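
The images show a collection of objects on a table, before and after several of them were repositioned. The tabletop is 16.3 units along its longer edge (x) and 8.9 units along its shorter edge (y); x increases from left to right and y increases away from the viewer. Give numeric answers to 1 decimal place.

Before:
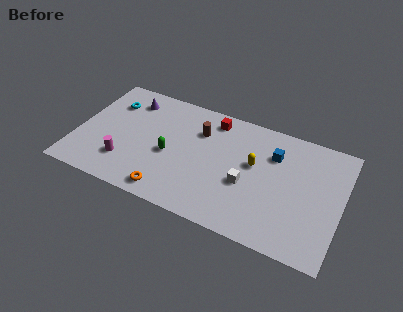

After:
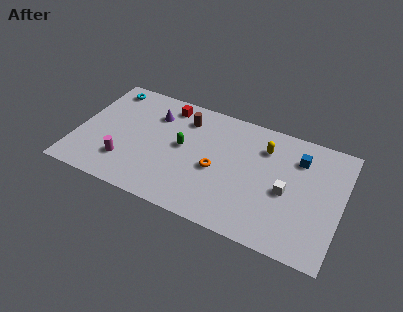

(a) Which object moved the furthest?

the orange torus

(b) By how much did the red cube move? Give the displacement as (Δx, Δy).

(-2.9, 0.0)

The red cube was at about (8.1, 7.6) and moved to about (5.2, 7.6).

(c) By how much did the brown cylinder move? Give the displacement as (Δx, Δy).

(-1.0, 0.6)

From the two frames, the brown cylinder sits at roughly (7.4, 6.4) before and (6.4, 7.0) after.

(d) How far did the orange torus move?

3.8

The orange torus was near (6.1, 1.1) before and (8.7, 3.9) after, so it travelled √(2.6² + 2.8²) ≈ 3.8 units.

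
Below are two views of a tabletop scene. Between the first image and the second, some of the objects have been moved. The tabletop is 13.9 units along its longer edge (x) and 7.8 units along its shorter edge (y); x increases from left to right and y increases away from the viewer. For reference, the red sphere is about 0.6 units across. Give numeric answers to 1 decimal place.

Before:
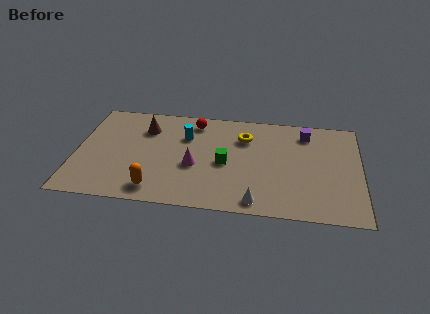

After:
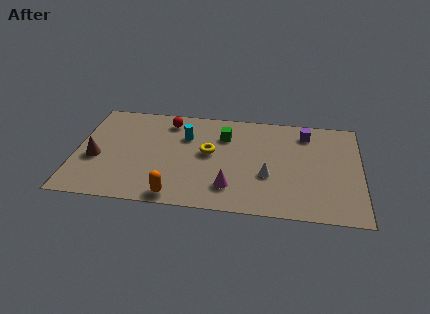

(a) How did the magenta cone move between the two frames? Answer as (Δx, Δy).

(1.8, -1.4)

The magenta cone started near (5.8, 3.2) and ended near (7.6, 1.8).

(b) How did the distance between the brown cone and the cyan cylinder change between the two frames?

+2.8

The distance was about 2.0 in the first image and 4.8 in the second, so they moved 2.8 units further apart.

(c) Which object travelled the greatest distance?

the brown cone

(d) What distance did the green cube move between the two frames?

2.1

The green cube was near (7.3, 3.6) before and (7.2, 5.7) after, so it travelled √(0.1² + 2.1²) ≈ 2.1 units.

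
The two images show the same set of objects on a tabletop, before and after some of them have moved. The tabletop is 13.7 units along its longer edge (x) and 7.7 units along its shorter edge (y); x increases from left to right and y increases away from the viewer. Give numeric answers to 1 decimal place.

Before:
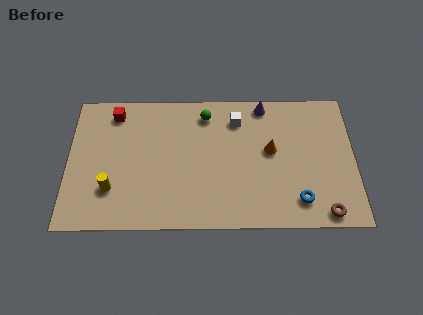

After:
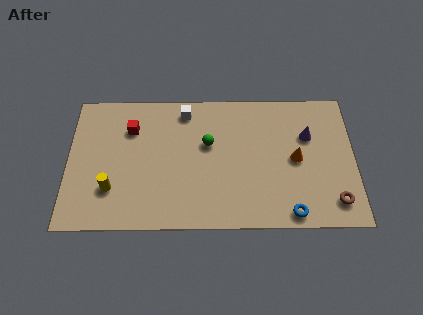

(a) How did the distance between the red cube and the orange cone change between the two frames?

+0.3

They were about 7.8 units apart before and 8.1 after — 0.3 units further apart.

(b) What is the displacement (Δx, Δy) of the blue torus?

(-0.4, -0.7)

The blue torus started near (11.0, 1.5) and ended near (10.6, 0.8).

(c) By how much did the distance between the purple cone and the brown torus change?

-2.8

Before: roughly 6.7 units apart; after: 3.9. That's 2.8 units closer together.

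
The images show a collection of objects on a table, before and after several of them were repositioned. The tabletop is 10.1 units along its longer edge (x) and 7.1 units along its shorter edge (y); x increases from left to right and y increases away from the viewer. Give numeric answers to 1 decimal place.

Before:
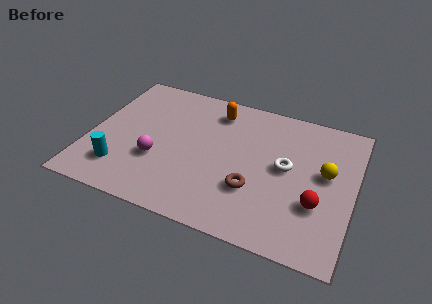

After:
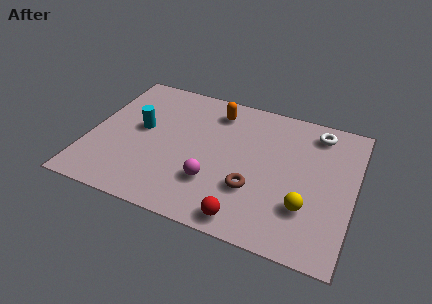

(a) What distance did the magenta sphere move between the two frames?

2.2

The magenta sphere was near (2.7, 2.5) before and (4.9, 2.1) after, so it travelled √(2.2² + 0.4²) ≈ 2.2 units.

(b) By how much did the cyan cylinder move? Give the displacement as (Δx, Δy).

(0.5, 2.3)

The cyan cylinder was at about (1.4, 1.6) and moved to about (1.9, 3.9).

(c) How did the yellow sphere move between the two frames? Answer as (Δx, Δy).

(-0.6, -1.9)

From the two frames, the yellow sphere sits at roughly (9.0, 4.0) before and (8.4, 2.1) after.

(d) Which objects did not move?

the brown torus and the orange capsule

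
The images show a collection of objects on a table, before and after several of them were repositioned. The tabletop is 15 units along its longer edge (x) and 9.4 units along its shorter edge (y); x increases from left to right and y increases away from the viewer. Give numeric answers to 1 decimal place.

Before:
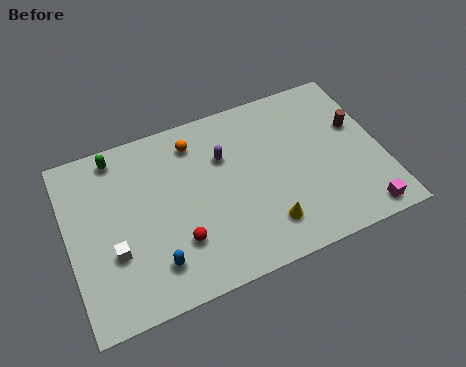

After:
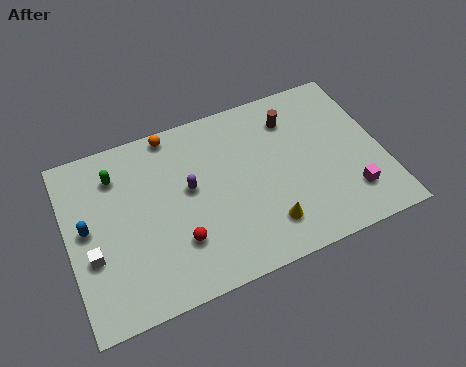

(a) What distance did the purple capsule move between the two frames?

2.1

The purple capsule moved from about (7.6, 6.4) to (5.8, 5.3), a distance of √(1.8² + 1.1²) ≈ 2.1.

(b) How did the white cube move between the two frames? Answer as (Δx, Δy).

(-1.0, 0.2)

From the two frames, the white cube sits at roughly (2.0, 3.3) before and (1.0, 3.5) after.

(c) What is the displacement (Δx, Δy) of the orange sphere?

(-1.0, 0.9)

The orange sphere was at about (6.3, 7.7) and moved to about (5.3, 8.6).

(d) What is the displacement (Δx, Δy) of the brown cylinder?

(-3.0, 1.5)

From the two frames, the brown cylinder sits at roughly (14.0, 5.8) before and (11.0, 7.3) after.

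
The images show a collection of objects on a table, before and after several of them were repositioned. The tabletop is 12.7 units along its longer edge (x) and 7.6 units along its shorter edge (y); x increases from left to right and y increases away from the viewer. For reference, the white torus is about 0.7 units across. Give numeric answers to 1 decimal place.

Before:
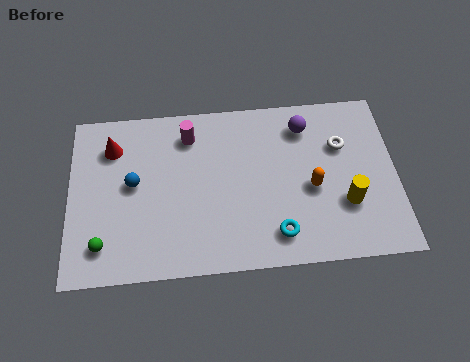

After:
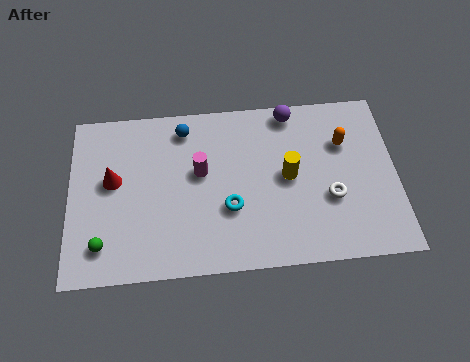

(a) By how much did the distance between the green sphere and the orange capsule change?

+1.8

Before: roughly 8.3 units apart; after: 10.1. That's 1.8 units further apart.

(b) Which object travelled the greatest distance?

the blue sphere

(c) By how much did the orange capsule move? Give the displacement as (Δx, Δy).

(1.3, 1.9)

From the two frames, the orange capsule sits at roughly (9.4, 3.3) before and (10.7, 5.2) after.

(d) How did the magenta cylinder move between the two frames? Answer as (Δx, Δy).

(0.4, -1.7)

The magenta cylinder was at about (4.7, 6.1) and moved to about (5.1, 4.4).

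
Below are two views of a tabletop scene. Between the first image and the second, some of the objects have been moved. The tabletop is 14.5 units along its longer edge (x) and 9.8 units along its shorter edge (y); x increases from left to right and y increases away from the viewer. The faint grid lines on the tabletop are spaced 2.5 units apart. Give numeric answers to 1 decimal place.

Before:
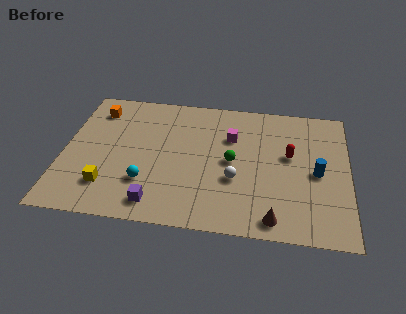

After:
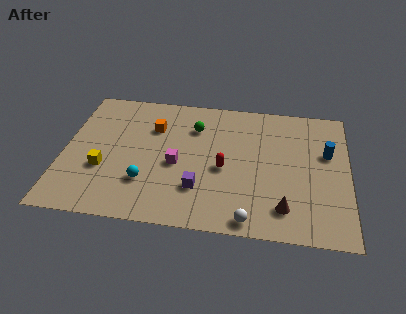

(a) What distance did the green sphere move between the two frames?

3.0

From (8.6, 4.9) to (6.6, 7.2), the green sphere covered √(2.0² + 2.3²) ≈ 3.0 units.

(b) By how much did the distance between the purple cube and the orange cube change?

-2.4

The distance was about 7.3 in the first image and 4.9 in the second, so they moved 2.4 units closer together.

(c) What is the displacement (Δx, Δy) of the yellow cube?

(-0.3, 1.2)

From the two frames, the yellow cube sits at roughly (2.4, 2.3) before and (2.1, 3.5) after.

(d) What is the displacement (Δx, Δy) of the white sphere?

(0.8, -2.7)

The white sphere was at about (8.8, 3.6) and moved to about (9.6, 0.9).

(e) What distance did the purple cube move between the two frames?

2.5

The purple cube was near (4.9, 1.4) before and (7.0, 2.7) after, so it travelled √(2.1² + 1.3²) ≈ 2.5 units.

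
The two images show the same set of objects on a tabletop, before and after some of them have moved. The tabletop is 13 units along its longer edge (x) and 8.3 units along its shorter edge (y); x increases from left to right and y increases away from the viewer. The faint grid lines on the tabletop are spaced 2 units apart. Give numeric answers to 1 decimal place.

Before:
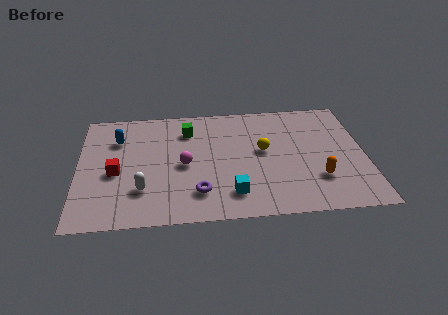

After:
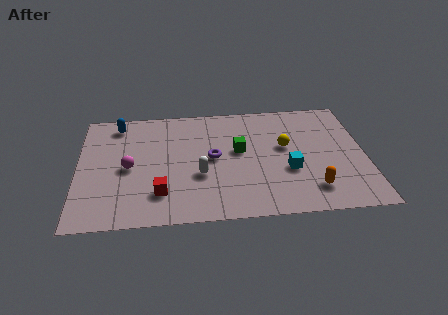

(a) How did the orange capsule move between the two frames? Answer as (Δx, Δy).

(-0.3, -0.7)

The orange capsule was at about (10.8, 2.4) and moved to about (10.5, 1.7).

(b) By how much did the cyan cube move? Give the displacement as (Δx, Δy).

(2.6, 1.4)

From the two frames, the cyan cube sits at roughly (6.9, 1.7) before and (9.5, 3.1) after.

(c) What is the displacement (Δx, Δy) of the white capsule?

(2.6, 0.8)

From the two frames, the white capsule sits at roughly (2.9, 2.3) before and (5.5, 3.1) after.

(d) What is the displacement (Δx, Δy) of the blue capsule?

(0.0, 1.1)

From the two frames, the blue capsule sits at roughly (1.8, 6.0) before and (1.8, 7.1) after.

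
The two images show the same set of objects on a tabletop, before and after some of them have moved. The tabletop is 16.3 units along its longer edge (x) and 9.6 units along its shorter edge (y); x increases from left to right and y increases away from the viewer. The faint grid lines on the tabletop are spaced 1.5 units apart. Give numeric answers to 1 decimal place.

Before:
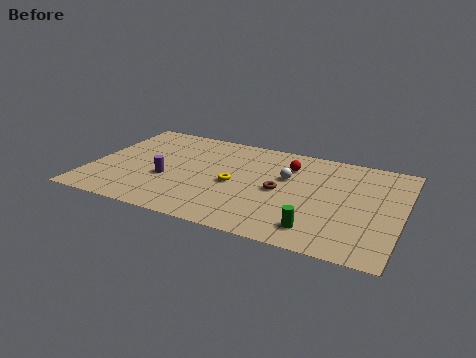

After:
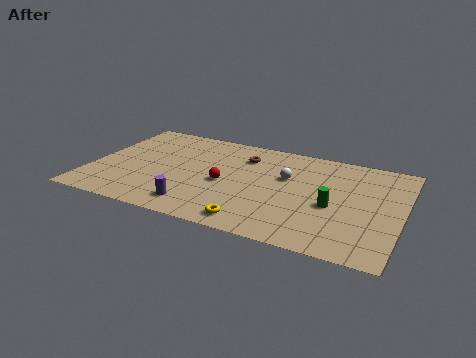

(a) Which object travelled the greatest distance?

the red sphere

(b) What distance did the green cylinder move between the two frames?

2.5

From (12.2, 1.7) to (12.8, 4.1), the green cylinder covered √(0.6² + 2.4²) ≈ 2.5 units.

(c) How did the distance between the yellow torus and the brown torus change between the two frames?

+3.8

Before: roughly 2.4 units apart; after: 6.2. That's 3.8 units further apart.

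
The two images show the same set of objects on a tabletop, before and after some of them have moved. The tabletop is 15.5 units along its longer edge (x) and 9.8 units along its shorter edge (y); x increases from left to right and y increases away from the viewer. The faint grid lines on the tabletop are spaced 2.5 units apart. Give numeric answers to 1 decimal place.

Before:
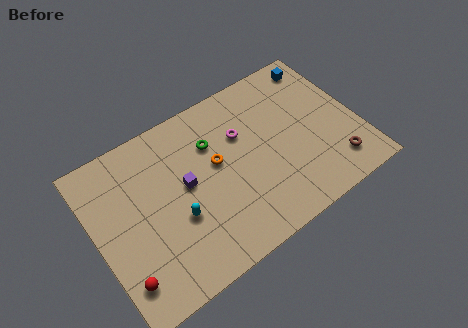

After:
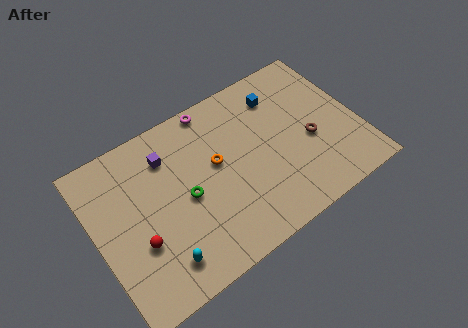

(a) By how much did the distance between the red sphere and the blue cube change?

-4.5

Before: roughly 14.6 units apart; after: 10.1. That's 4.5 units closer together.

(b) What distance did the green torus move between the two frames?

3.0

The green torus moved from about (7.2, 6.9) to (5.2, 4.6), a distance of √(2.0² + 2.3²) ≈ 3.0.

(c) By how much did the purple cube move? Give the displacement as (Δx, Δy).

(-0.7, 2.2)

The purple cube was at about (5.3, 5.3) and moved to about (4.6, 7.5).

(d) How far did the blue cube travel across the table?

2.8

From (14.1, 8.5) to (11.4, 7.7), the blue cube covered √(2.7² + 0.8²) ≈ 2.8 units.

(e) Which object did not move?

the orange torus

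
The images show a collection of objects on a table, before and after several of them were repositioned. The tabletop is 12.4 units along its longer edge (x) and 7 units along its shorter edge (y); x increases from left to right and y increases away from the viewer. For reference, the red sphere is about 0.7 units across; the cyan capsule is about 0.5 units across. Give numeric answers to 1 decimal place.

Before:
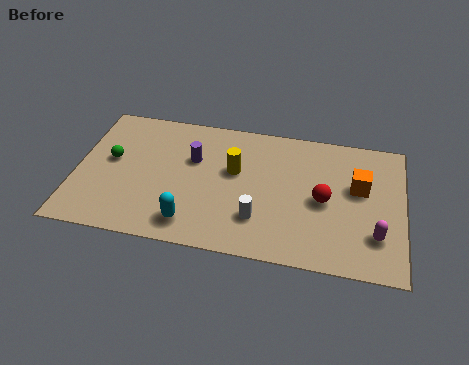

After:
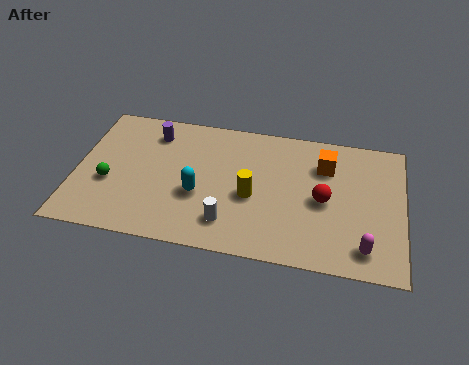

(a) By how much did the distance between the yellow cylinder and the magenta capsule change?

-1.2

They were about 5.9 units apart before and 4.7 after — 1.2 units closer together.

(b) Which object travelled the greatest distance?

the purple cylinder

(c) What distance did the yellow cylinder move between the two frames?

1.4

From (6.0, 4.2) to (6.7, 3.0), the yellow cylinder covered √(0.7² + 1.2²) ≈ 1.4 units.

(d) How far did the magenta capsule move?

0.8

From (11.4, 1.9) to (11.0, 1.2), the magenta capsule covered √(0.4² + 0.7²) ≈ 0.8 units.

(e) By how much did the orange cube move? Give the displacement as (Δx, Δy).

(-1.3, 0.9)

The orange cube was at about (10.7, 4.2) and moved to about (9.4, 5.1).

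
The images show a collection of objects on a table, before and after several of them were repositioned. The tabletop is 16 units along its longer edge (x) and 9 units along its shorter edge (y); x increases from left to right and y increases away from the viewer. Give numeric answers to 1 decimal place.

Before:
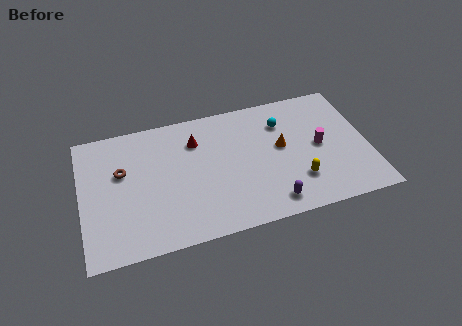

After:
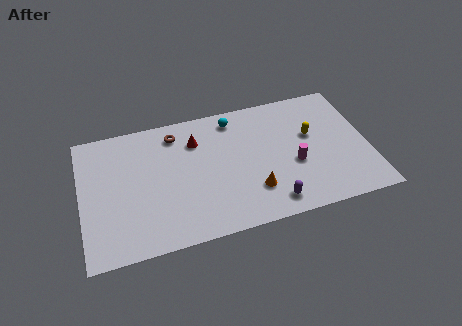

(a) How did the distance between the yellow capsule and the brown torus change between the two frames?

-2.3

Before: roughly 10.1 units apart; after: 7.8. That's 2.3 units closer together.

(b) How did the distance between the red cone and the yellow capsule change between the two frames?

-0.4

They were about 6.9 units apart before and 6.5 after — 0.4 units closer together.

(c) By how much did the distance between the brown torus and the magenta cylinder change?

-3.6

They were about 11.1 units apart before and 7.5 after — 3.6 units closer together.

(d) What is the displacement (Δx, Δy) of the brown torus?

(3.1, 1.9)

The brown torus was at about (2.3, 5.6) and moved to about (5.4, 7.5).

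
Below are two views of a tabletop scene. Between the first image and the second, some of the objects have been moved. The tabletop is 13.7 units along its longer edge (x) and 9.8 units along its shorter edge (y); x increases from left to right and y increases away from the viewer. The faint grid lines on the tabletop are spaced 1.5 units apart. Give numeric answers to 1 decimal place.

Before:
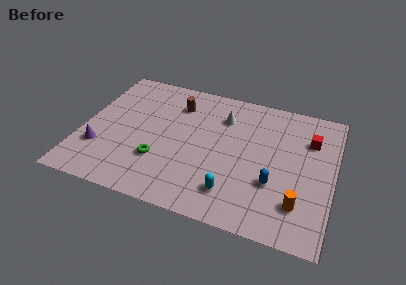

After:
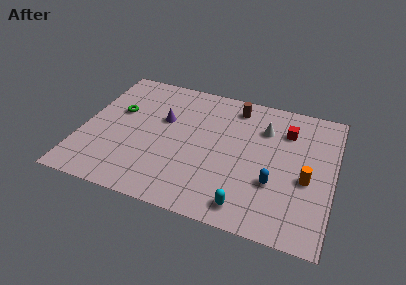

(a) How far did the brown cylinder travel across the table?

3.3

The brown cylinder was near (4.9, 7.5) before and (8.1, 8.3) after, so it travelled √(3.2² + 0.8²) ≈ 3.3 units.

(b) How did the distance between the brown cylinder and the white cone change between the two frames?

-0.5

They were about 2.6 units apart before and 2.1 after — 0.5 units closer together.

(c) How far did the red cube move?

1.3

The red cube was near (12.3, 7.0) before and (11.0, 7.3) after, so it travelled √(1.3² + 0.3²) ≈ 1.3 units.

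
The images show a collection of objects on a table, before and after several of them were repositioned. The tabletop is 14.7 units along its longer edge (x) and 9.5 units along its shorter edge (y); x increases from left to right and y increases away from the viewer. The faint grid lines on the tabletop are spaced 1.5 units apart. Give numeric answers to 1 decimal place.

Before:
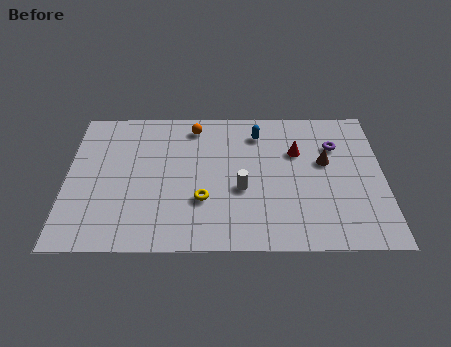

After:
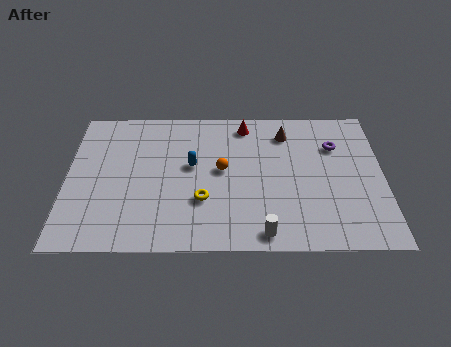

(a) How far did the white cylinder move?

3.0

The white cylinder moved from about (8.1, 3.8) to (9.1, 1.0), a distance of √(1.0² + 2.8²) ≈ 3.0.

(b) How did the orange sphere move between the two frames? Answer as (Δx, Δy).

(1.3, -3.0)

The orange sphere started near (5.9, 8.1) and ended near (7.2, 5.1).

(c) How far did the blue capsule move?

3.8

The blue capsule moved from about (8.9, 7.6) to (5.8, 5.4), a distance of √(3.1² + 2.2²) ≈ 3.8.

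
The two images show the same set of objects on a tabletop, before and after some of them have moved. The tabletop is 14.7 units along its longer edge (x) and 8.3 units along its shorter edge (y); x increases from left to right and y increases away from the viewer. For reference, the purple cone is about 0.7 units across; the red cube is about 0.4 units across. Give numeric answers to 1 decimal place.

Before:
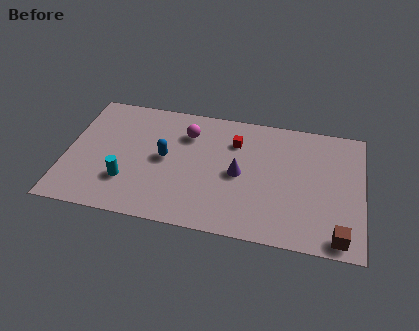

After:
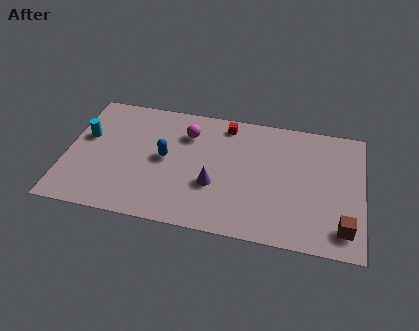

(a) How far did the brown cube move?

0.6

The brown cube was near (13.6, 0.9) before and (13.8, 1.5) after, so it travelled √(0.2² + 0.6²) ≈ 0.6 units.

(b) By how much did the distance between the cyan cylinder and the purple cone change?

+1.1

Before: roughly 5.7 units apart; after: 6.8. That's 1.1 units further apart.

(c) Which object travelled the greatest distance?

the cyan cylinder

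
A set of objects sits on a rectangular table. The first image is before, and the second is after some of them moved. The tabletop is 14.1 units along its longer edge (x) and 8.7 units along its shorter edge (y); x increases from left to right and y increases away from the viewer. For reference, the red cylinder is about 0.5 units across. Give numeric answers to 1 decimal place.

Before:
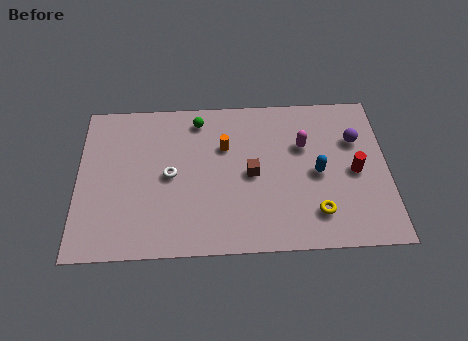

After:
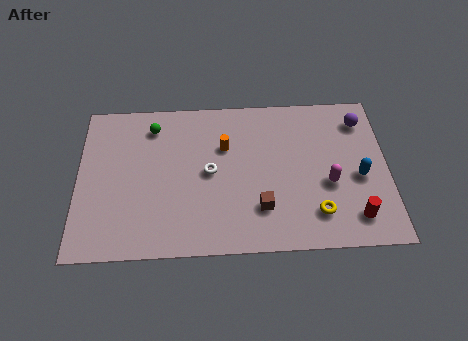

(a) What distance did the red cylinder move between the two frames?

2.5

The red cylinder moved from about (12.6, 4.1) to (12.5, 1.6), a distance of √(0.1² + 2.5²) ≈ 2.5.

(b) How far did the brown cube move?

1.9

From (7.9, 4.2) to (8.3, 2.3), the brown cube covered √(0.4² + 1.9²) ≈ 1.9 units.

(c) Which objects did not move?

the yellow torus and the orange cylinder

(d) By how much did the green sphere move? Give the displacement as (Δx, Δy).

(-2.1, -0.3)

From the two frames, the green sphere sits at roughly (5.5, 7.4) before and (3.4, 7.1) after.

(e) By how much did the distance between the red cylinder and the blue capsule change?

+0.5

Before: roughly 1.7 units apart; after: 2.2. That's 0.5 units further apart.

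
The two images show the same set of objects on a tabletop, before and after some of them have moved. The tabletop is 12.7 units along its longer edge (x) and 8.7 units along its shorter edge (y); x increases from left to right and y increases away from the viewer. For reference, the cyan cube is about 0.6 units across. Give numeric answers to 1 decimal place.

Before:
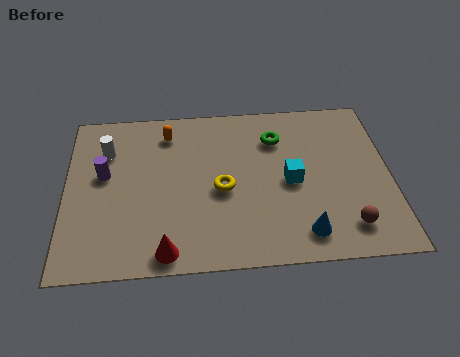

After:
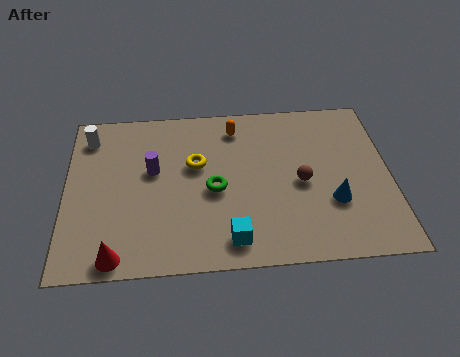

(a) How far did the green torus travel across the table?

3.6

The green torus moved from about (8.3, 6.5) to (5.8, 3.9), a distance of √(2.5² + 2.6²) ≈ 3.6.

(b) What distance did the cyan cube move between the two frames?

3.7

The cyan cube moved from about (8.8, 4.1) to (6.4, 1.3), a distance of √(2.4² + 2.8²) ≈ 3.7.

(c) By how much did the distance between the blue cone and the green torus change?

-0.5

They were about 5.2 units apart before and 4.7 after — 0.5 units closer together.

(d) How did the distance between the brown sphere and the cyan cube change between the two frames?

+0.6

They were about 3.3 units apart before and 3.9 after — 0.6 units further apart.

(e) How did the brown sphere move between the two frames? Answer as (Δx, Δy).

(-1.7, 2.4)

From the two frames, the brown sphere sits at roughly (10.9, 1.6) before and (9.2, 4.0) after.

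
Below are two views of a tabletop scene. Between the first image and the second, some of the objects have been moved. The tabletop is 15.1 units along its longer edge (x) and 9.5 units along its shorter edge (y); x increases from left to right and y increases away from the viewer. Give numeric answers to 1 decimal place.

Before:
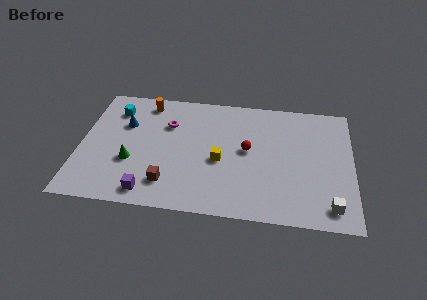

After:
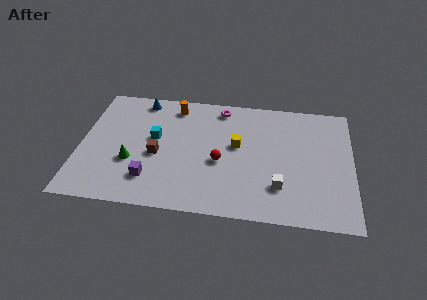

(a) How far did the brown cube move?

2.2

The brown cube was near (5.0, 2.0) before and (4.3, 4.1) after, so it travelled √(0.7² + 2.1²) ≈ 2.2 units.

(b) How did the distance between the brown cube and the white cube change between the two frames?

-1.9

The distance was about 8.9 in the first image and 7.0 in the second, so they moved 1.9 units closer together.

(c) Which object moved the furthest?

the magenta torus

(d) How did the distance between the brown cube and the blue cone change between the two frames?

-0.6

The distance was about 5.0 in the first image and 4.4 in the second, so they moved 0.6 units closer together.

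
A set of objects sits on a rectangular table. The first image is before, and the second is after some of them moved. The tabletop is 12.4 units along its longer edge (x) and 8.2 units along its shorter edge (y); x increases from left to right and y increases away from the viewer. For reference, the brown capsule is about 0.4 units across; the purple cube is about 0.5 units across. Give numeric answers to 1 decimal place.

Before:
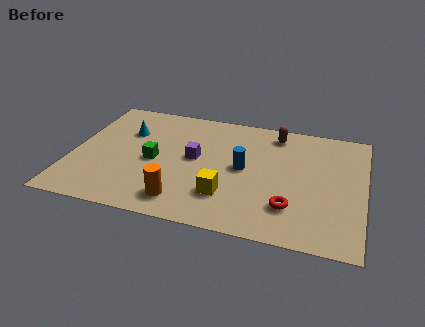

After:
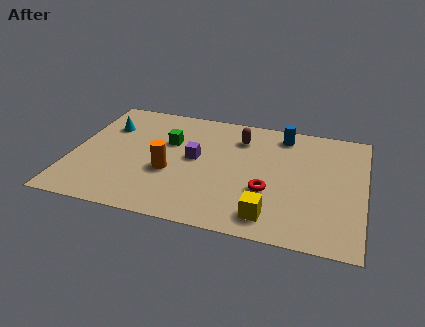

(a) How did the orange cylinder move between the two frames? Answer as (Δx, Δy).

(-0.7, 1.8)

The orange cylinder started near (4.9, 1.4) and ended near (4.2, 3.2).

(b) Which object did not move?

the purple cube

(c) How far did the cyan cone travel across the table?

0.9

The cyan cone was near (2.2, 5.6) before and (1.3, 5.8) after, so it travelled √(0.9² + 0.2²) ≈ 0.9 units.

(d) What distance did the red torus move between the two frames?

1.3

The red torus moved from about (9.4, 2.1) to (8.4, 2.9), a distance of √(1.0² + 0.8²) ≈ 1.3.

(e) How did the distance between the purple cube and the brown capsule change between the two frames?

-1.6

Before: roughly 4.2 units apart; after: 2.6. That's 1.6 units closer together.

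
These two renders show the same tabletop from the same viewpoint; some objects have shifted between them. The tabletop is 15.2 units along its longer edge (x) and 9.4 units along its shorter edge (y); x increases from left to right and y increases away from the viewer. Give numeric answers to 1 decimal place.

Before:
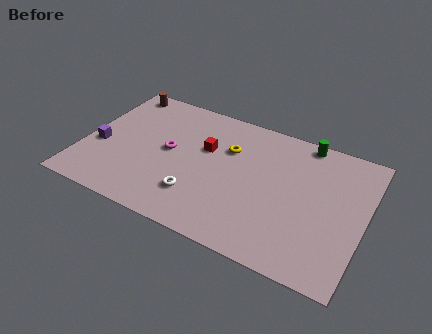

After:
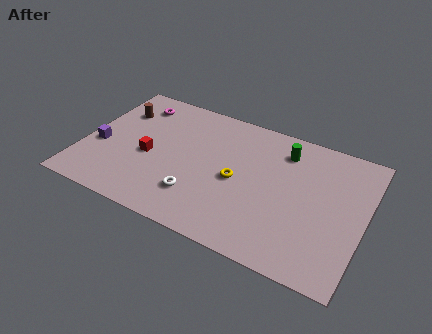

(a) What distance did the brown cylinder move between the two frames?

1.6

From (1.3, 8.4) to (1.5, 6.8), the brown cylinder covered √(0.2² + 1.6²) ≈ 1.6 units.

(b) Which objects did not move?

the white torus and the purple cube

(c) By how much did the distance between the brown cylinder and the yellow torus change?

+0.6

They were about 6.7 units apart before and 7.3 after — 0.6 units further apart.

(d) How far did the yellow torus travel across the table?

2.1

From (7.7, 6.4) to (8.4, 4.4), the yellow torus covered √(0.7² + 2.0²) ≈ 2.1 units.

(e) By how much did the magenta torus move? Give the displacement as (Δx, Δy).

(-2.3, 2.8)

From the two frames, the magenta torus sits at roughly (4.6, 4.9) before and (2.3, 7.7) after.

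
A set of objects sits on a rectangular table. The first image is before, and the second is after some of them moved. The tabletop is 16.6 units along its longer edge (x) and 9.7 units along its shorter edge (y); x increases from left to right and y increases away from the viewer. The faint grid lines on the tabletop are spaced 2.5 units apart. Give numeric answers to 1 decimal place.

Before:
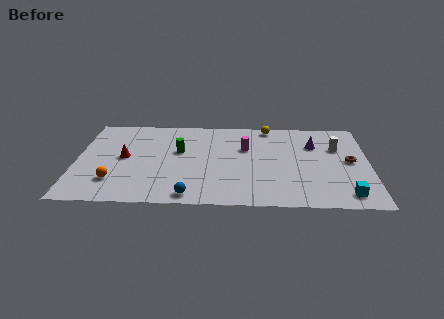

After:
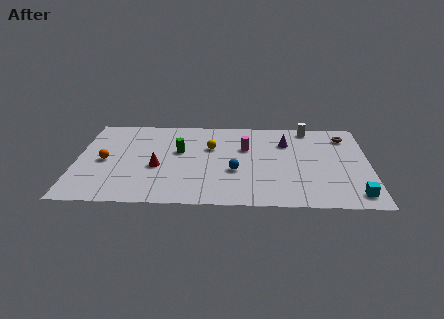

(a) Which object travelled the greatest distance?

the yellow sphere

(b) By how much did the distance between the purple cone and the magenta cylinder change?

-1.5

Before: roughly 3.9 units apart; after: 2.4. That's 1.5 units closer together.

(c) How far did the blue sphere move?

3.7

The blue sphere moved from about (6.5, 1.0) to (9.0, 3.7), a distance of √(2.5² + 2.7²) ≈ 3.7.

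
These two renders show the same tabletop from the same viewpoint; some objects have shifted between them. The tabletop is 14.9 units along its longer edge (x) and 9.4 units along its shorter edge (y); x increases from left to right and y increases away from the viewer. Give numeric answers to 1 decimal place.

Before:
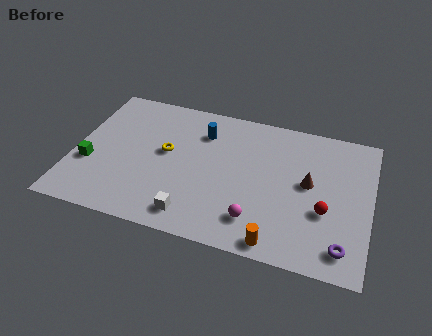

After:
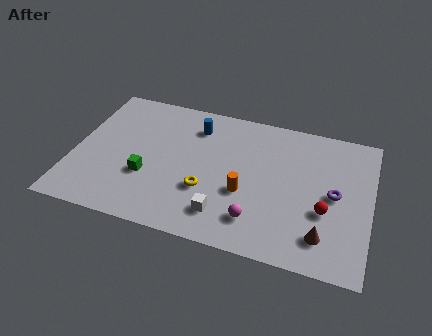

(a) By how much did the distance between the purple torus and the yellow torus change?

-3.3

They were about 9.8 units apart before and 6.5 after — 3.3 units closer together.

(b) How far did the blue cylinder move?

0.5

The blue cylinder was near (6.3, 7.1) before and (5.9, 7.4) after, so it travelled √(0.4² + 0.3²) ≈ 0.5 units.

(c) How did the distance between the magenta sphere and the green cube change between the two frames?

-2.9

They were about 8.6 units apart before and 5.7 after — 2.9 units closer together.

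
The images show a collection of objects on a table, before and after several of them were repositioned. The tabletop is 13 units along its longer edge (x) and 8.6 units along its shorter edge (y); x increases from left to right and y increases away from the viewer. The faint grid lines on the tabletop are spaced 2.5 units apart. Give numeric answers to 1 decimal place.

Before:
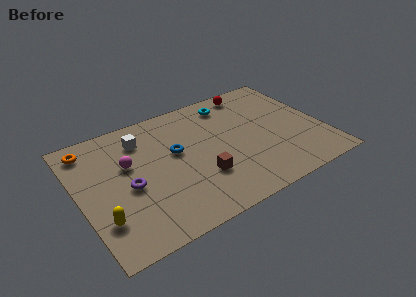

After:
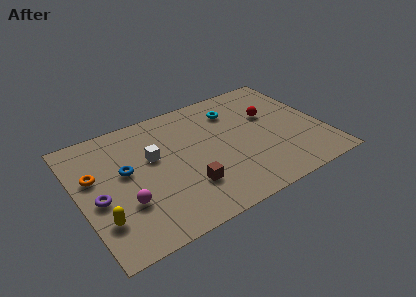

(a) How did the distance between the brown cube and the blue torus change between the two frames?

+1.3

They were about 2.5 units apart before and 3.8 after — 1.3 units further apart.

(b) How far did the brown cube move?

0.9

From (6.2, 2.7) to (5.4, 2.4), the brown cube covered √(0.8² + 0.3²) ≈ 0.9 units.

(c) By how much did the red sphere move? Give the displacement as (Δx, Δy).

(0.6, -2.2)

From the two frames, the red sphere sits at roughly (9.8, 7.6) before and (10.4, 5.4) after.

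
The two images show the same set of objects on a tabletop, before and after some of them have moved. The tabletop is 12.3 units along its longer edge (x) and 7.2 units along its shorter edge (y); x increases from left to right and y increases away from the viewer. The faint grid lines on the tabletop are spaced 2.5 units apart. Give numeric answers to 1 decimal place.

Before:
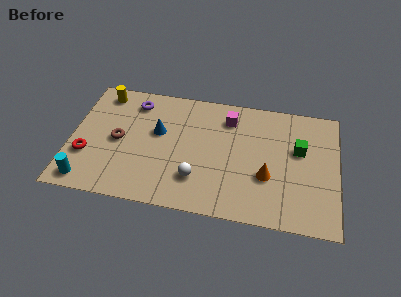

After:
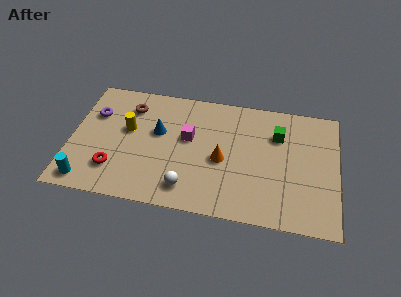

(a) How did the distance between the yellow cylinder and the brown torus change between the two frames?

-1.4

The distance was about 2.8 in the first image and 1.4 in the second, so they moved 1.4 units closer together.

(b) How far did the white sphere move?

0.7

From (5.9, 1.9) to (5.5, 1.3), the white sphere covered √(0.4² + 0.6²) ≈ 0.7 units.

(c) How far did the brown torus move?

2.1

The brown torus moved from about (2.2, 3.5) to (2.6, 5.6), a distance of √(0.4² + 2.1²) ≈ 2.1.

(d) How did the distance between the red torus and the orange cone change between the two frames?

-3.2

The distance was about 8.3 in the first image and 5.1 in the second, so they moved 3.2 units closer together.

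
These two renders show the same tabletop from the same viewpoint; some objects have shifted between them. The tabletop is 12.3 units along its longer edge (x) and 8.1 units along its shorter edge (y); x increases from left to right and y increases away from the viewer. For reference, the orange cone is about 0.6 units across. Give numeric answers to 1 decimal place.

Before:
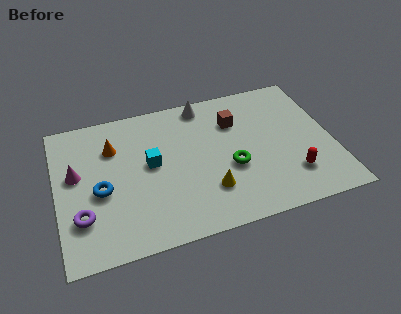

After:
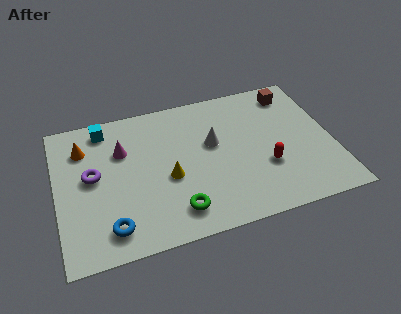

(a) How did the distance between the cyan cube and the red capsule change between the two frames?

+1.5

They were about 6.6 units apart before and 8.1 after — 1.5 units further apart.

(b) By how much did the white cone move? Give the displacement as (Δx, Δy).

(0.2, -2.4)

From the two frames, the white cone sits at roughly (6.8, 7.2) before and (7.0, 4.8) after.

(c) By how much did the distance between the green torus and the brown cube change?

+5.2

Before: roughly 2.6 units apart; after: 7.8. That's 5.2 units further apart.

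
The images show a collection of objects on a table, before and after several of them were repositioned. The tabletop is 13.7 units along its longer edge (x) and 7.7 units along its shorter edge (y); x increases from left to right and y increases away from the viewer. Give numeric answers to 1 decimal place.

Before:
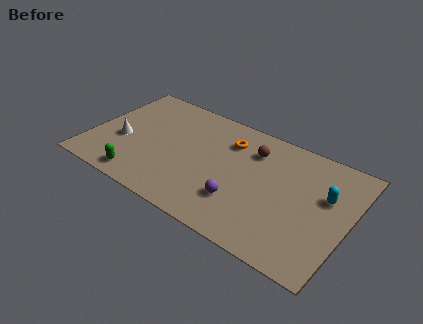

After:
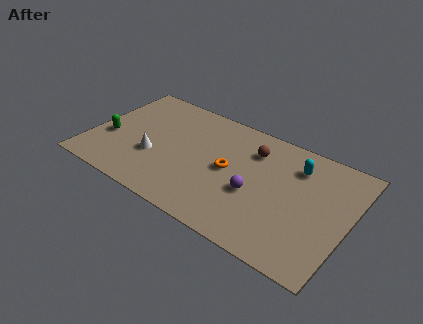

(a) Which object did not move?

the brown sphere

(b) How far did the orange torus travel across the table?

1.9

The orange torus was near (7.1, 5.8) before and (7.4, 3.9) after, so it travelled √(0.3² + 1.9²) ≈ 1.9 units.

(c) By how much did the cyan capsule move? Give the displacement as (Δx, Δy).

(-1.7, 1.1)

The cyan capsule was at about (12.4, 4.8) and moved to about (10.7, 5.9).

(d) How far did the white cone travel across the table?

1.8

The white cone was near (1.7, 3.1) before and (3.5, 2.8) after, so it travelled √(1.8² + 0.3²) ≈ 1.8 units.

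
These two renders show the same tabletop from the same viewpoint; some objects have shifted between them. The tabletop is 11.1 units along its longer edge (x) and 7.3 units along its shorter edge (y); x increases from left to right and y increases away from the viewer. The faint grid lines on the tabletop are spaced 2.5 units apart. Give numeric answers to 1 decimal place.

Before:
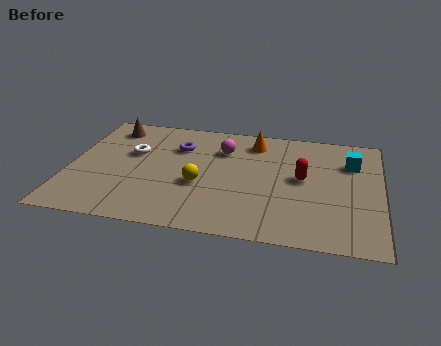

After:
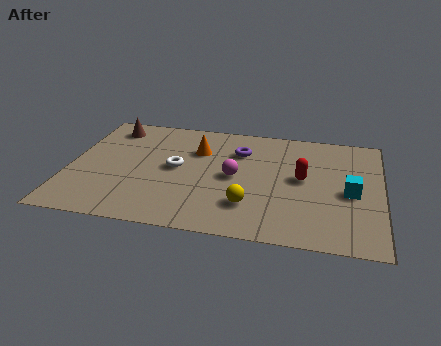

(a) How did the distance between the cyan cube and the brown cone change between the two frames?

+0.4

The distance was about 8.7 in the first image and 9.1 in the second, so they moved 0.4 units further apart.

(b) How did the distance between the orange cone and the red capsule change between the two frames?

+1.2

They were about 2.8 units apart before and 4.0 after — 1.2 units further apart.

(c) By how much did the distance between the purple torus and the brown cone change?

+2.1

Before: roughly 2.7 units apart; after: 4.8. That's 2.1 units further apart.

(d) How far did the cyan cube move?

1.9

The cyan cube was near (10.0, 5.2) before and (10.0, 3.3) after, so it travelled √(0.0² + 1.9²) ≈ 1.9 units.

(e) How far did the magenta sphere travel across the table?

1.8

The magenta sphere moved from about (5.4, 5.3) to (5.9, 3.6), a distance of √(0.5² + 1.7²) ≈ 1.8.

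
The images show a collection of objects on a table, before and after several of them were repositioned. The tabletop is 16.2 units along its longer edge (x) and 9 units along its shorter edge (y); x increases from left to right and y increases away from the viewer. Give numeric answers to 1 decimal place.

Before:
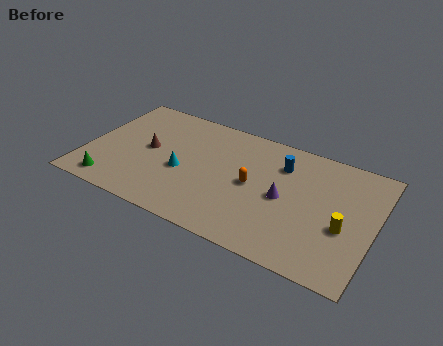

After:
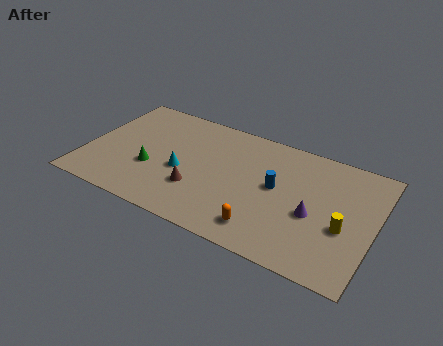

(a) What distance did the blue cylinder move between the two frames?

1.8

The blue cylinder moved from about (10.8, 6.7) to (10.7, 4.9), a distance of √(0.1² + 1.8²) ≈ 1.8.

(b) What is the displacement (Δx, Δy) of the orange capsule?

(1.0, -2.9)

The orange capsule started near (9.4, 4.5) and ended near (10.4, 1.6).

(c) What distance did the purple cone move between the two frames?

1.8

The purple cone was near (11.2, 4.3) before and (12.9, 3.8) after, so it travelled √(1.7² + 0.5²) ≈ 1.8 units.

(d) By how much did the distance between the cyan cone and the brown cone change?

-0.9

The distance was about 2.3 in the first image and 1.4 in the second, so they moved 0.9 units closer together.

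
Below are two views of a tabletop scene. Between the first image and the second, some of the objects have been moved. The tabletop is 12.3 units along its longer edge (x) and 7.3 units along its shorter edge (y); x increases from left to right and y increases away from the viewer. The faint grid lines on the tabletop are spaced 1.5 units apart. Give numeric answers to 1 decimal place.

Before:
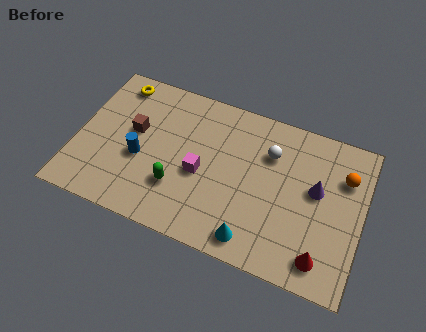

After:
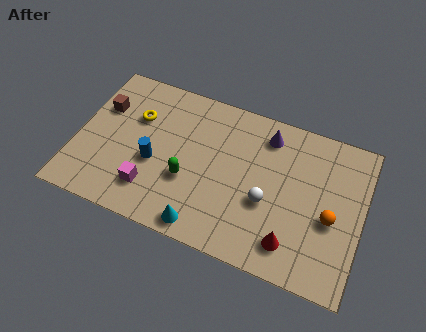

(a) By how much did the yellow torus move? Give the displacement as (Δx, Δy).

(1.0, -1.4)

The yellow torus started near (1.4, 6.3) and ended near (2.4, 4.9).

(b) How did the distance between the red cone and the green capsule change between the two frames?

-1.6

They were about 6.4 units apart before and 4.8 after — 1.6 units closer together.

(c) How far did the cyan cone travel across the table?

2.1

From (7.9, 1.0) to (5.8, 0.8), the cyan cone covered √(2.1² + 0.2²) ≈ 2.1 units.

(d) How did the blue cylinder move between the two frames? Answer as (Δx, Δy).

(0.6, 0.0)

The blue cylinder started near (2.8, 3.0) and ended near (3.4, 3.0).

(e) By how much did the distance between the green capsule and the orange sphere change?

-1.4

The distance was about 7.5 in the first image and 6.1 in the second, so they moved 1.4 units closer together.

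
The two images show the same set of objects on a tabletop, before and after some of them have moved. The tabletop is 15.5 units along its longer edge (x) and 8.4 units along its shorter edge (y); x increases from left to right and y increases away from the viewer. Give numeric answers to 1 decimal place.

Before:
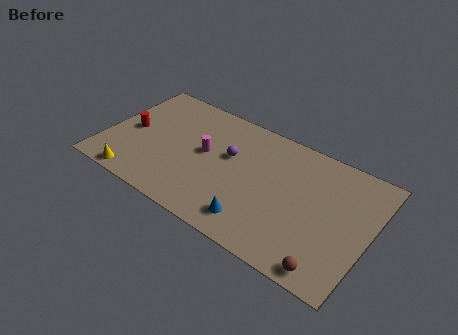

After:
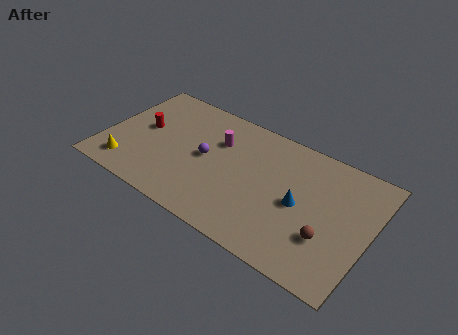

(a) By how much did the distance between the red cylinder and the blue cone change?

+1.1

The distance was about 8.3 in the first image and 9.4 in the second, so they moved 1.1 units further apart.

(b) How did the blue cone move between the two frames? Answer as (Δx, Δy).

(2.2, 2.5)

The blue cone started near (9.3, 1.5) and ended near (11.5, 4.0).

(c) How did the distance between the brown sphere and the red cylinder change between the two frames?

-1.3

They were about 12.7 units apart before and 11.4 after — 1.3 units closer together.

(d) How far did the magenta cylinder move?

1.3

The magenta cylinder was near (5.8, 4.6) before and (6.4, 5.8) after, so it travelled √(0.6² + 1.2²) ≈ 1.3 units.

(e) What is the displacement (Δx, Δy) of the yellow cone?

(-0.6, 0.7)

The yellow cone was at about (2.3, 0.8) and moved to about (1.7, 1.5).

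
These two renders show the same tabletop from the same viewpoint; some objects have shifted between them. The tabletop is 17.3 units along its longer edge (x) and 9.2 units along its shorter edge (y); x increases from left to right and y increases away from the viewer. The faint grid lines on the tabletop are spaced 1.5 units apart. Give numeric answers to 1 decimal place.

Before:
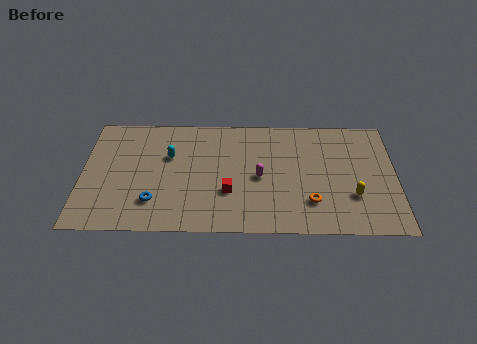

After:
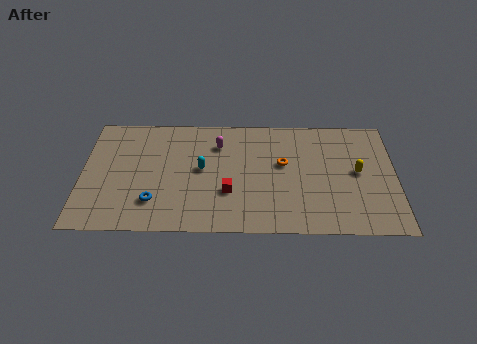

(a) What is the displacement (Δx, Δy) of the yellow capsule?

(0.3, 1.9)

The yellow capsule was at about (14.9, 2.9) and moved to about (15.2, 4.8).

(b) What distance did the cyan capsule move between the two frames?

2.1

The cyan capsule moved from about (4.8, 5.9) to (6.6, 4.9), a distance of √(1.8² + 1.0²) ≈ 2.1.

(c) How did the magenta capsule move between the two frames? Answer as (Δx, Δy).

(-2.3, 2.6)

The magenta capsule was at about (9.8, 4.3) and moved to about (7.5, 6.9).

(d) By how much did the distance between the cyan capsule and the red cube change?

-2.0

They were about 4.3 units apart before and 2.3 after — 2.0 units closer together.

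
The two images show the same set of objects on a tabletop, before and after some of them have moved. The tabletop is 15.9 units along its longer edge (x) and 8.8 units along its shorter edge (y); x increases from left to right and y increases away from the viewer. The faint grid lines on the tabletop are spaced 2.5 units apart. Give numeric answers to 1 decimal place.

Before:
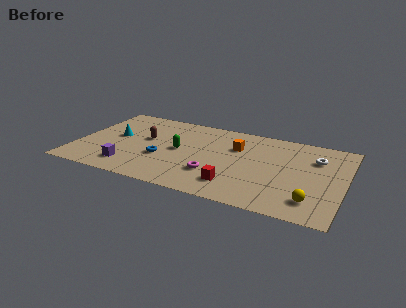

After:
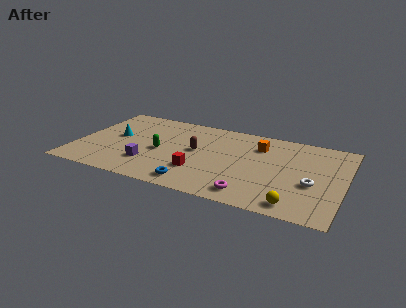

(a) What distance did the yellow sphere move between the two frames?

1.1

From (14.2, 1.8) to (13.3, 1.1), the yellow sphere covered √(0.9² + 0.7²) ≈ 1.1 units.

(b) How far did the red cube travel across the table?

2.3

From (9.7, 1.9) to (7.5, 2.6), the red cube covered √(2.2² + 0.7²) ≈ 2.3 units.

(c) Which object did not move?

the cyan cone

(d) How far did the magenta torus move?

2.6

From (8.4, 2.6) to (10.7, 1.3), the magenta torus covered √(2.3² + 1.3²) ≈ 2.6 units.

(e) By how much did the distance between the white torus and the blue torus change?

-2.3

Before: roughly 9.4 units apart; after: 7.1. That's 2.3 units closer together.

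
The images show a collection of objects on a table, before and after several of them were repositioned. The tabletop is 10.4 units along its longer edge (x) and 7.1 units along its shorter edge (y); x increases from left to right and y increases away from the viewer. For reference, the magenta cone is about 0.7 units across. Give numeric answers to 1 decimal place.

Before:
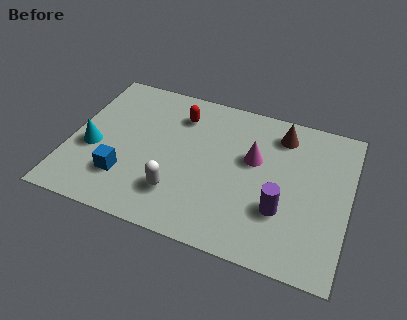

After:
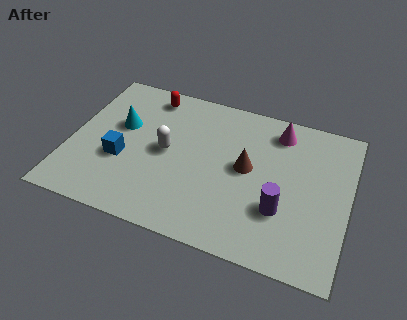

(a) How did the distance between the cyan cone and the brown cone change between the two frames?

-2.6

The distance was about 7.4 in the first image and 4.8 in the second, so they moved 2.6 units closer together.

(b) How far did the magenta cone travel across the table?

1.8

The magenta cone was near (6.8, 4.3) before and (7.6, 5.9) after, so it travelled √(0.8² + 1.6²) ≈ 1.8 units.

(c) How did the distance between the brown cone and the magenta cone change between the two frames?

+0.6

They were about 1.7 units apart before and 2.3 after — 0.6 units further apart.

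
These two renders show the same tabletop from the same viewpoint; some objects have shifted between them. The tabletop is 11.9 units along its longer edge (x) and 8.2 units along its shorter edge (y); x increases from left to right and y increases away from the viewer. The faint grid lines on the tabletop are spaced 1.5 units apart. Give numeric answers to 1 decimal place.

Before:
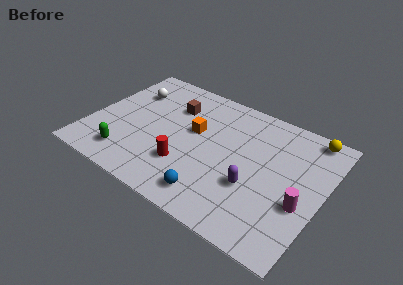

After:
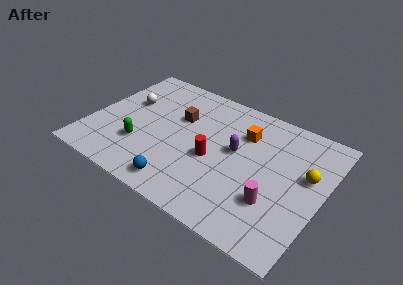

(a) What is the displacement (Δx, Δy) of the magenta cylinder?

(-1.3, -0.6)

The magenta cylinder was at about (11.0, 3.1) and moved to about (9.7, 2.5).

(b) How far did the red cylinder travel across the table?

1.6

The red cylinder was near (5.2, 2.4) before and (6.4, 3.5) after, so it travelled √(1.2² + 1.1²) ≈ 1.6 units.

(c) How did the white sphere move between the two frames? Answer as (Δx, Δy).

(0.0, -0.8)

From the two frames, the white sphere sits at roughly (1.6, 5.9) before and (1.6, 5.1) after.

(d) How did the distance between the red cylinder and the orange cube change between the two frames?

+0.3

The distance was about 2.4 in the first image and 2.7 in the second, so they moved 0.3 units further apart.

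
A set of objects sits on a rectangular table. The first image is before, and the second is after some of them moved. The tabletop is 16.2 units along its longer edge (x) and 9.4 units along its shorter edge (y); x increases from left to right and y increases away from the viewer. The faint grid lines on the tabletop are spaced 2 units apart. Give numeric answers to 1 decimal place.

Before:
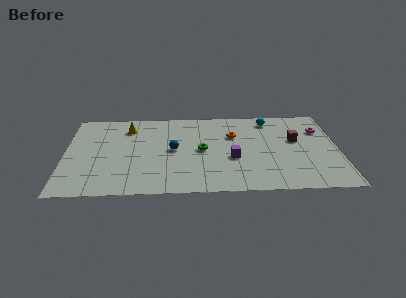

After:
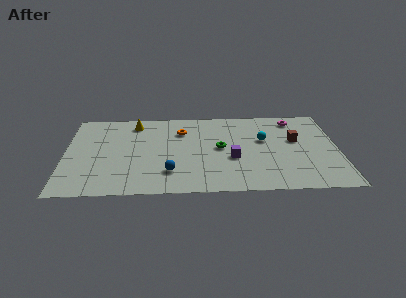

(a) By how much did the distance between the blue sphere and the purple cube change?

+0.3

The distance was about 3.7 in the first image and 4.0 in the second, so they moved 0.3 units further apart.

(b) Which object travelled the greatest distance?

the orange torus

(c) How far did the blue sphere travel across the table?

2.5

From (6.4, 4.8) to (6.2, 2.3), the blue sphere covered √(0.2² + 2.5²) ≈ 2.5 units.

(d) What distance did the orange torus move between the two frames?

3.2

The orange torus moved from about (10.0, 6.3) to (6.9, 6.9), a distance of √(3.1² + 0.6²) ≈ 3.2.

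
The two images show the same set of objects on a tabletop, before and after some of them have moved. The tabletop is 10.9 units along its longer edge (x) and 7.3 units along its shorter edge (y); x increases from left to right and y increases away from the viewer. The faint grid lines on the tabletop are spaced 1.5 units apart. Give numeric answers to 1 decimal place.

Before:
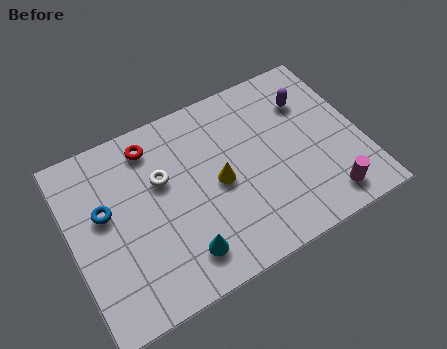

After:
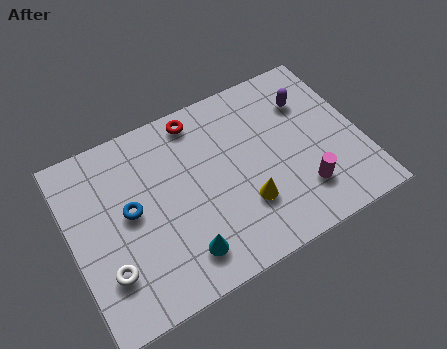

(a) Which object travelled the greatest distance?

the white torus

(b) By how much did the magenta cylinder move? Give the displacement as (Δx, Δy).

(-0.8, 0.7)

From the two frames, the magenta cylinder sits at roughly (9.2, 1.1) before and (8.4, 1.8) after.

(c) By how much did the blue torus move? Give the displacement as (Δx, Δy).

(0.9, -0.4)

The blue torus was at about (1.3, 4.3) and moved to about (2.2, 3.9).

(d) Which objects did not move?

the purple capsule and the cyan cone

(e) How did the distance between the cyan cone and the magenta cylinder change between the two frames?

-0.8

Before: roughly 5.4 units apart; after: 4.6. That's 0.8 units closer together.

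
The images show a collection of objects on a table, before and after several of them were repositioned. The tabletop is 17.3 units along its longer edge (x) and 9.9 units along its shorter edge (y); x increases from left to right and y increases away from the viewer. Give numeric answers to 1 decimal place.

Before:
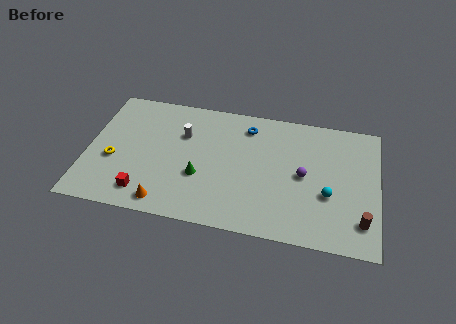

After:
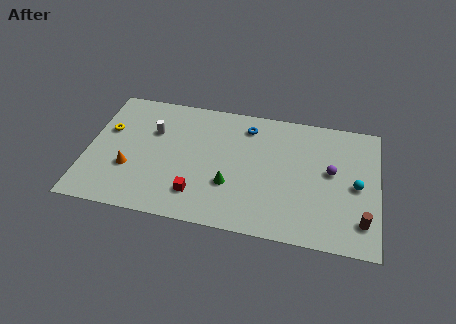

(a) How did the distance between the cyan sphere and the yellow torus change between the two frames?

+2.2

The distance was about 12.8 in the first image and 15.0 in the second, so they moved 2.2 units further apart.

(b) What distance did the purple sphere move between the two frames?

1.7

The purple sphere moved from about (12.9, 4.9) to (14.5, 5.5), a distance of √(1.6² + 0.6²) ≈ 1.7.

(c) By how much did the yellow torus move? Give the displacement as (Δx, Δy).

(-0.5, 2.3)

The yellow torus started near (1.6, 3.9) and ended near (1.1, 6.2).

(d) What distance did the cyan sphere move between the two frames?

1.9

The cyan sphere was near (14.4, 3.7) before and (16.0, 4.7) after, so it travelled √(1.6² + 1.0²) ≈ 1.9 units.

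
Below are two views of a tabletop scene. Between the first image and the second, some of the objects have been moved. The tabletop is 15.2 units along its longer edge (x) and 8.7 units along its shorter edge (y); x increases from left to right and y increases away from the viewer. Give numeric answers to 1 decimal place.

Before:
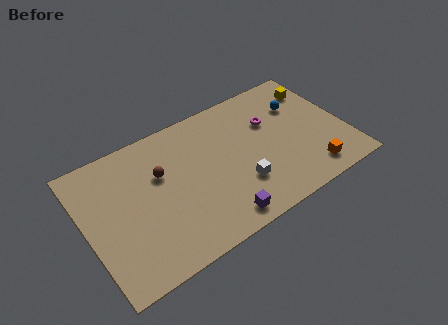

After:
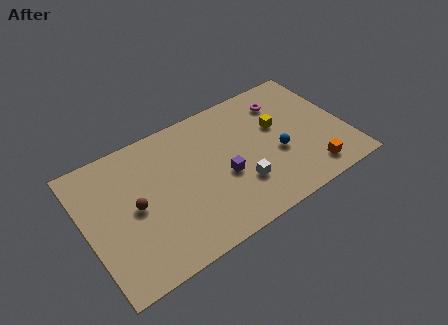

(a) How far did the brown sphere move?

2.1

The brown sphere was near (4.5, 5.6) before and (2.8, 4.3) after, so it travelled √(1.7² + 1.3²) ≈ 2.1 units.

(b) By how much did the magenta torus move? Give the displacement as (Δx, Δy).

(0.9, 1.0)

The magenta torus started near (11.1, 5.8) and ended near (12.0, 6.8).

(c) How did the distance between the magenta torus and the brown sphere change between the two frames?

+2.9

The distance was about 6.6 in the first image and 9.5 in the second, so they moved 2.9 units further apart.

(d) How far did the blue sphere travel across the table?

3.2

From (12.9, 6.1) to (11.1, 3.5), the blue sphere covered √(1.8² + 2.6²) ≈ 3.2 units.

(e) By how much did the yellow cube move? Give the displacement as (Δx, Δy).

(-2.7, -1.5)

The yellow cube started near (14.1, 6.8) and ended near (11.4, 5.3).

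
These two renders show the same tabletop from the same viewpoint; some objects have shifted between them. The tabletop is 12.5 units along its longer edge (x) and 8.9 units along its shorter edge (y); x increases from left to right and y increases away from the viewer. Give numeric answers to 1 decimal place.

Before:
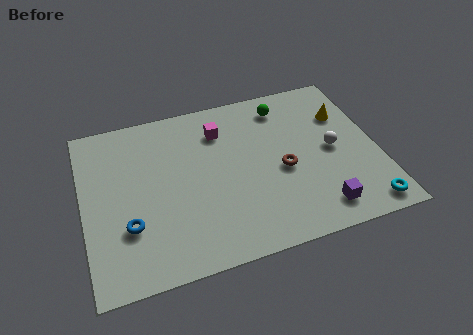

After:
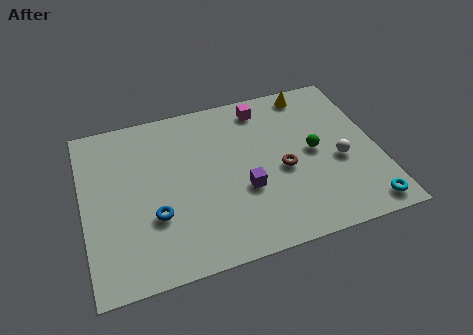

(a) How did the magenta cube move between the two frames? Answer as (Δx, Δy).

(1.9, 0.8)

The magenta cube was at about (6.0, 6.8) and moved to about (7.9, 7.6).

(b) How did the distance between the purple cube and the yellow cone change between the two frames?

+0.6

They were about 5.1 units apart before and 5.7 after — 0.6 units further apart.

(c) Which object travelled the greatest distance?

the purple cube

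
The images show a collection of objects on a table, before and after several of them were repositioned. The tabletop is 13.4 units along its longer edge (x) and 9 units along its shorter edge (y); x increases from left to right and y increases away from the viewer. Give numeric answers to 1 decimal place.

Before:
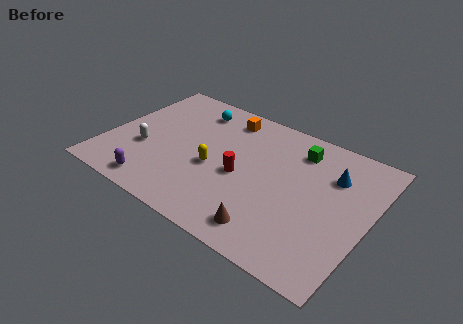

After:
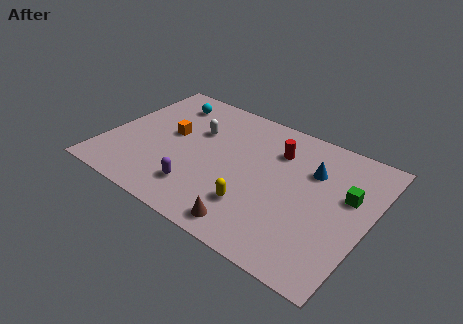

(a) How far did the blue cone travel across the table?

1.0

The blue cone was near (11.3, 6.4) before and (10.3, 6.2) after, so it travelled √(1.0² + 0.2²) ≈ 1.0 units.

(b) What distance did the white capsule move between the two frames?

3.5

The white capsule moved from about (2.0, 3.3) to (4.3, 5.9), a distance of √(2.3² + 2.6²) ≈ 3.5.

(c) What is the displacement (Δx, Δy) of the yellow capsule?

(2.4, -1.4)

From the two frames, the yellow capsule sits at roughly (5.6, 3.8) before and (8.0, 2.4) after.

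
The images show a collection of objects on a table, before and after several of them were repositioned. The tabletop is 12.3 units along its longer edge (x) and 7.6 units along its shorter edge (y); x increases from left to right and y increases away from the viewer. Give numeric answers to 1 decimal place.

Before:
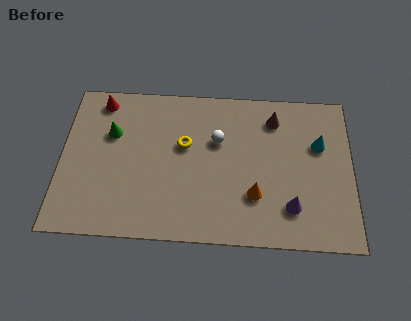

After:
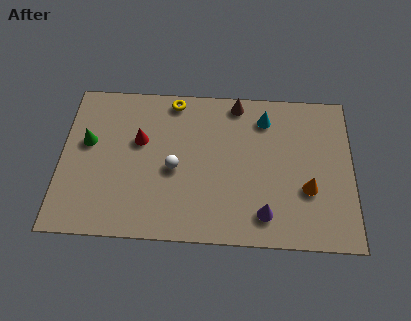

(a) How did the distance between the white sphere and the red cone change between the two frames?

-3.3

The distance was about 5.3 in the first image and 2.0 in the second, so they moved 3.3 units closer together.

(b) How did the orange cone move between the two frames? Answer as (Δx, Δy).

(2.2, 0.4)

From the two frames, the orange cone sits at roughly (8.2, 2.3) before and (10.4, 2.7) after.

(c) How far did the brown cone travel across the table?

1.7

The brown cone was near (9.0, 6.1) before and (7.4, 6.8) after, so it travelled √(1.6² + 0.7²) ≈ 1.7 units.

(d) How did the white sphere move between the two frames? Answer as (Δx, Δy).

(-1.8, -1.5)

From the two frames, the white sphere sits at roughly (6.6, 4.9) before and (4.8, 3.4) after.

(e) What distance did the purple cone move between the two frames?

1.2

From (9.7, 1.8) to (8.6, 1.4), the purple cone covered √(1.1² + 0.4²) ≈ 1.2 units.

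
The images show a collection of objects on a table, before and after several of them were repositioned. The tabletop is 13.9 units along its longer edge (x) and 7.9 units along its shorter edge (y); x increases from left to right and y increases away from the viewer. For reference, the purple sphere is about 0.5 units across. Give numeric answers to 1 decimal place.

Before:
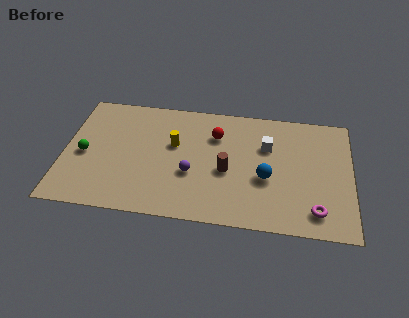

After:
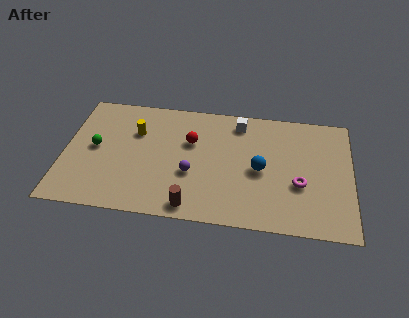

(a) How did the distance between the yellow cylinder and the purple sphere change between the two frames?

+1.7

The distance was about 2.0 in the first image and 3.7 in the second, so they moved 1.7 units further apart.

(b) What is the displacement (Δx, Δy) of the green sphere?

(0.5, 0.5)

The green sphere started near (1.0, 3.6) and ended near (1.5, 4.1).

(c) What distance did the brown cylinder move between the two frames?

3.0

The brown cylinder moved from about (7.9, 3.4) to (6.3, 0.9), a distance of √(1.6² + 2.5²) ≈ 3.0.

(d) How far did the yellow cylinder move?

2.0

From (5.3, 4.8) to (3.4, 5.4), the yellow cylinder covered √(1.9² + 0.6²) ≈ 2.0 units.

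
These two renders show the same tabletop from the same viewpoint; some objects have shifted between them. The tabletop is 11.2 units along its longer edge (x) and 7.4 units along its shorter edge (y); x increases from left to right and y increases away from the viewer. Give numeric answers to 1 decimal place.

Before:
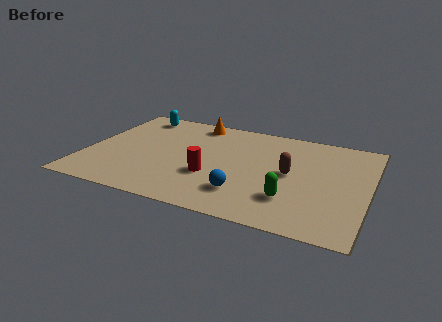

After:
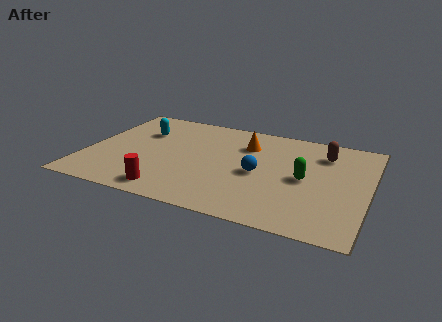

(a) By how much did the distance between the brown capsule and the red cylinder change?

+4.2

They were about 3.2 units apart before and 7.4 after — 4.2 units further apart.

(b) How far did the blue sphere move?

1.6

The blue sphere moved from about (6.5, 1.8) to (6.9, 3.4), a distance of √(0.4² + 1.6²) ≈ 1.6.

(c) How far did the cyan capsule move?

1.4

The cyan capsule was near (1.6, 6.4) before and (2.0, 5.1) after, so it travelled √(0.4² + 1.3²) ≈ 1.4 units.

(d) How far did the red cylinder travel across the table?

2.2

The red cylinder was near (5.1, 2.6) before and (3.6, 1.0) after, so it travelled √(1.5² + 1.6²) ≈ 2.2 units.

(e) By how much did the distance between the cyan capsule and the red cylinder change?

-0.8

The distance was about 5.2 in the first image and 4.4 in the second, so they moved 0.8 units closer together.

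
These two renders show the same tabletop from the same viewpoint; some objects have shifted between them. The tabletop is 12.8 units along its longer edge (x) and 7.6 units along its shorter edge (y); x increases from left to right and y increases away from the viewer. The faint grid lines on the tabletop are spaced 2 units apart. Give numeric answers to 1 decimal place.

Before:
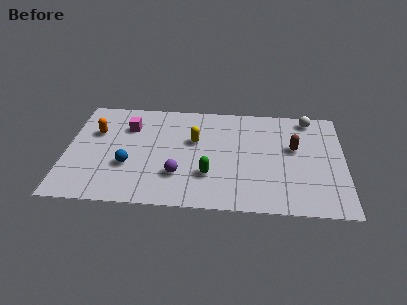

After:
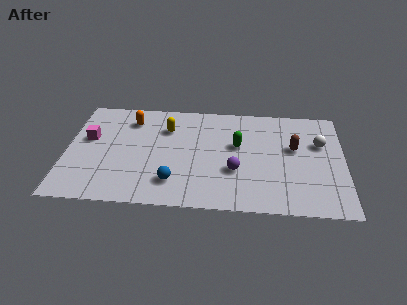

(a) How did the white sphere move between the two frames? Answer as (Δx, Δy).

(0.5, -1.8)

From the two frames, the white sphere sits at roughly (11.2, 6.7) before and (11.7, 4.9) after.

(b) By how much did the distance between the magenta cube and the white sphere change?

+2.2

They were about 8.5 units apart before and 10.7 after — 2.2 units further apart.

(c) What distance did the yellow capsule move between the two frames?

1.5

From (5.9, 4.7) to (4.6, 5.5), the yellow capsule covered √(1.3² + 0.8²) ≈ 1.5 units.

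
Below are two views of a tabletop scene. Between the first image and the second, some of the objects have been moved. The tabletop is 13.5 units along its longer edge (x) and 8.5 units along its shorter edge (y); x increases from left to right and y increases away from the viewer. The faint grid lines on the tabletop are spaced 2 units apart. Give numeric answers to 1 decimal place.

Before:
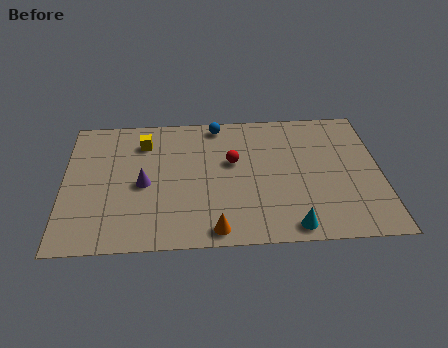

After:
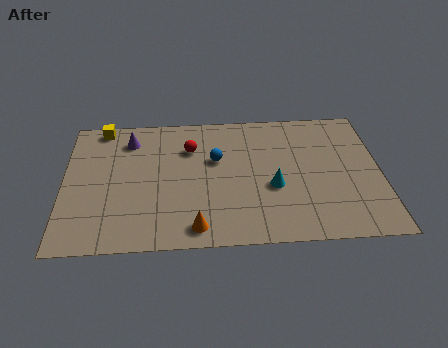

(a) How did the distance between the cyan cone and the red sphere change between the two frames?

-0.4

The distance was about 4.8 in the first image and 4.4 in the second, so they moved 0.4 units closer together.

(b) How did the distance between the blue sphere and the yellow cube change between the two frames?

+2.1

Before: roughly 3.4 units apart; after: 5.5. That's 2.1 units further apart.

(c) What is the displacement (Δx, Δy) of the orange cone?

(-0.8, 0.2)

From the two frames, the orange cone sits at roughly (6.4, 0.9) before and (5.6, 1.1) after.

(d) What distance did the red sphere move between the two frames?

2.1

The red sphere moved from about (7.2, 5.1) to (5.4, 6.1), a distance of √(1.8² + 1.0²) ≈ 2.1.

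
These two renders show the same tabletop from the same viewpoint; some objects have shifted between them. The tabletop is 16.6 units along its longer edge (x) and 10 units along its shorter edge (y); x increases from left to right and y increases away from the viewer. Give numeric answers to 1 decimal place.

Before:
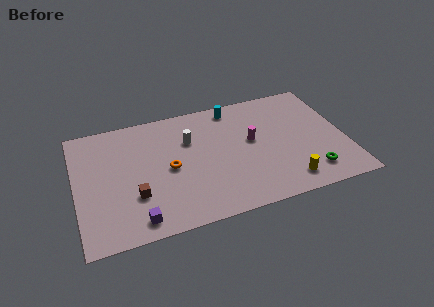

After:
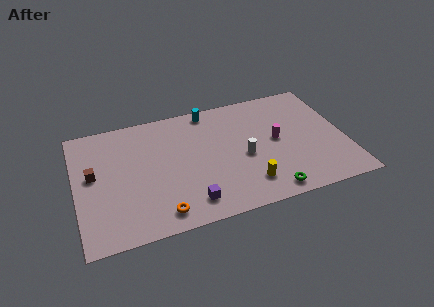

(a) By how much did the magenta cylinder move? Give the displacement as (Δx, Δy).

(1.5, -0.4)

From the two frames, the magenta cylinder sits at roughly (10.9, 5.6) before and (12.4, 5.2) after.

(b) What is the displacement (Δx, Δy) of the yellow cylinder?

(-2.4, 0.5)

The yellow cylinder started near (12.7, 1.6) and ended near (10.3, 2.1).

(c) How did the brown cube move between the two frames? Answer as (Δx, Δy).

(-2.4, 2.4)

The brown cube was at about (3.5, 3.2) and moved to about (1.1, 5.6).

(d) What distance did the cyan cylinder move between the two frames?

1.5

The cyan cylinder was near (10.0, 8.8) before and (8.5, 9.0) after, so it travelled √(1.5² + 0.2²) ≈ 1.5 units.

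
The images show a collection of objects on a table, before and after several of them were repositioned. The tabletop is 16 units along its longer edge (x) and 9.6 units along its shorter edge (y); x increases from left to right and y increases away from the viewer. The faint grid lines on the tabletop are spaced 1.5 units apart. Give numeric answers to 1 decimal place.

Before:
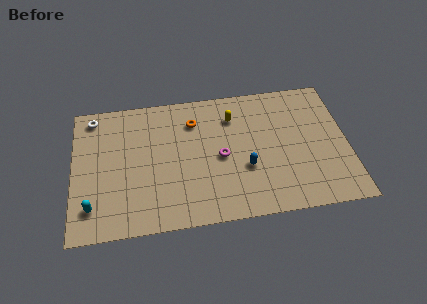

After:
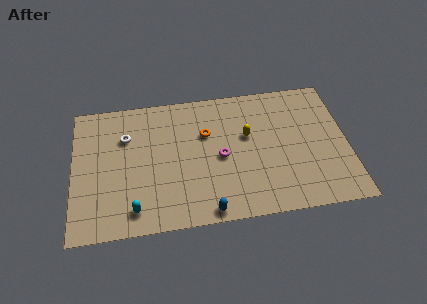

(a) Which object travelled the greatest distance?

the blue capsule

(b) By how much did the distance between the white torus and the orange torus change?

-1.3

Before: roughly 6.0 units apart; after: 4.7. That's 1.3 units closer together.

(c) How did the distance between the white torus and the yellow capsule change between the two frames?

-1.1

The distance was about 8.3 in the first image and 7.2 in the second, so they moved 1.1 units closer together.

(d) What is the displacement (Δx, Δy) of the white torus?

(1.9, -1.7)

The white torus was at about (1.2, 8.4) and moved to about (3.1, 6.7).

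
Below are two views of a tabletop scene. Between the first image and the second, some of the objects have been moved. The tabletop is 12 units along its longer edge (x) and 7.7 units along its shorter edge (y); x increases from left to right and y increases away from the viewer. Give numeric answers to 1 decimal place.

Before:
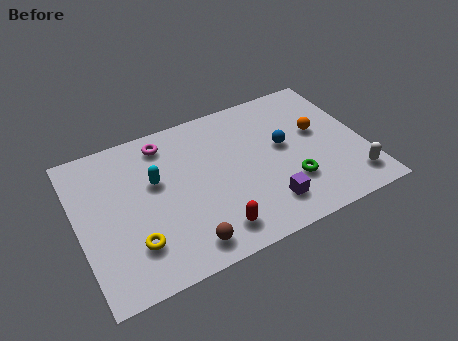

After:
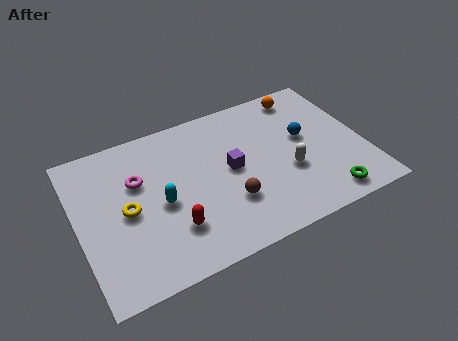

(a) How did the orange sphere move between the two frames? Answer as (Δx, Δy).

(-0.3, 2.2)

The orange sphere was at about (10.2, 4.5) and moved to about (9.9, 6.7).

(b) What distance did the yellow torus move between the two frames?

1.7

The yellow torus was near (2.1, 2.0) before and (2.0, 3.7) after, so it travelled √(0.1² + 1.7²) ≈ 1.7 units.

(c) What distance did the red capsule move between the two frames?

1.8

The red capsule was near (5.3, 1.3) before and (3.7, 2.1) after, so it travelled √(1.6² + 0.8²) ≈ 1.8 units.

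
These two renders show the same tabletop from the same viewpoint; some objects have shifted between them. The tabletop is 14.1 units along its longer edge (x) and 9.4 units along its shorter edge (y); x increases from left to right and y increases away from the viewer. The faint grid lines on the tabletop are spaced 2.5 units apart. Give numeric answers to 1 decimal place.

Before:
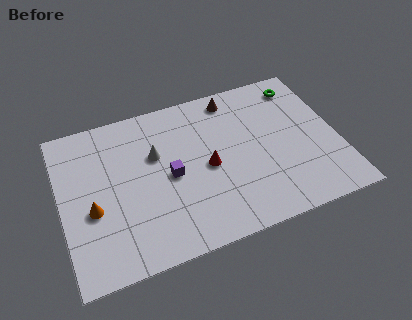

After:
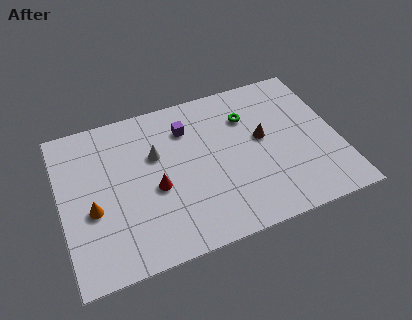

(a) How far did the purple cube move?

2.8

The purple cube was near (5.5, 4.5) before and (6.6, 7.1) after, so it travelled √(1.1² + 2.6²) ≈ 2.8 units.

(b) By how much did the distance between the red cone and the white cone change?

-1.0

They were about 3.0 units apart before and 2.0 after — 1.0 units closer together.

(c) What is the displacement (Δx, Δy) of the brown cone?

(1.2, -3.0)

The brown cone started near (9.1, 8.2) and ended near (10.3, 5.2).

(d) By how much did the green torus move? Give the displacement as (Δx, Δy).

(-2.9, -1.1)

The green torus was at about (12.6, 7.9) and moved to about (9.7, 6.8).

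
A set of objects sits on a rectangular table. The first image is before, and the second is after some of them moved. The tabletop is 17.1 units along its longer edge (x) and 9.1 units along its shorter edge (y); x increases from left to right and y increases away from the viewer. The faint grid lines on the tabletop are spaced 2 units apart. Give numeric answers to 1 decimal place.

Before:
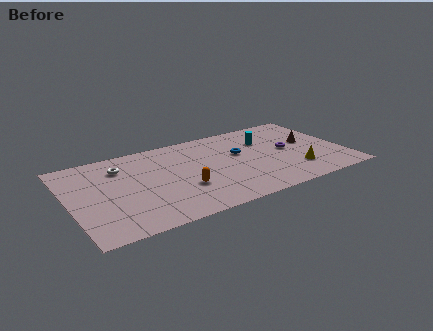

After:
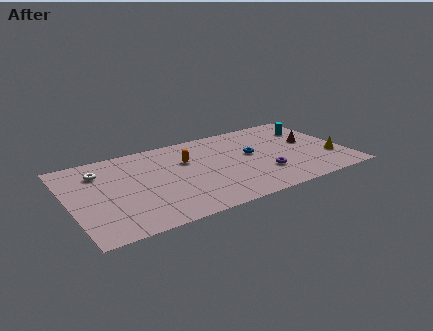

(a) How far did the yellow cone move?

2.4

The yellow cone was near (13.8, 2.3) before and (16.1, 2.8) after, so it travelled √(2.3² + 0.5²) ≈ 2.4 units.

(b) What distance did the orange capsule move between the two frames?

3.0

The orange capsule moved from about (6.8, 3.1) to (7.4, 6.0), a distance of √(0.6² + 2.9²) ≈ 3.0.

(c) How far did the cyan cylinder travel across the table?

3.0

The cyan cylinder was near (12.5, 6.4) before and (15.5, 6.7) after, so it travelled √(3.0² + 0.3²) ≈ 3.0 units.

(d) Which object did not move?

the brown cone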